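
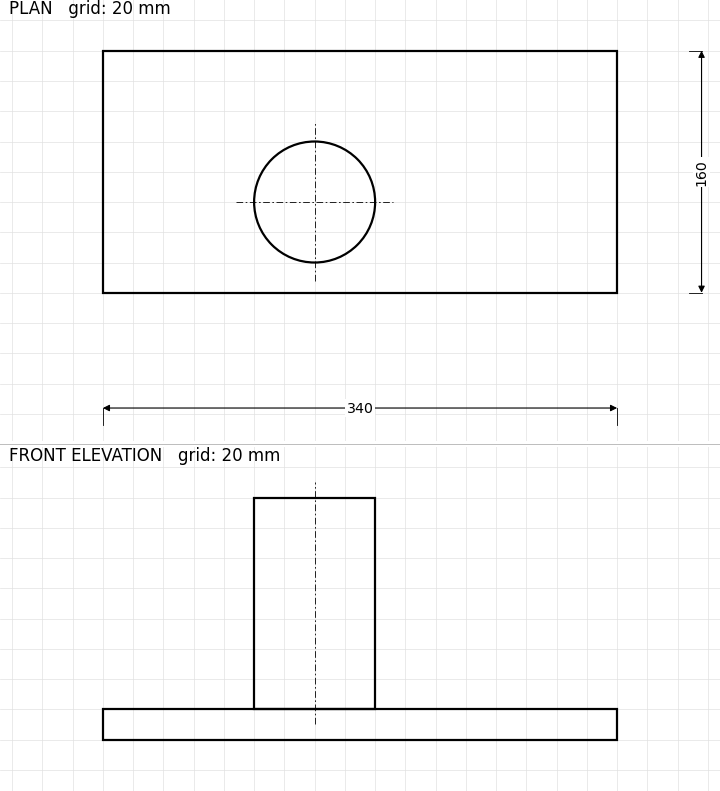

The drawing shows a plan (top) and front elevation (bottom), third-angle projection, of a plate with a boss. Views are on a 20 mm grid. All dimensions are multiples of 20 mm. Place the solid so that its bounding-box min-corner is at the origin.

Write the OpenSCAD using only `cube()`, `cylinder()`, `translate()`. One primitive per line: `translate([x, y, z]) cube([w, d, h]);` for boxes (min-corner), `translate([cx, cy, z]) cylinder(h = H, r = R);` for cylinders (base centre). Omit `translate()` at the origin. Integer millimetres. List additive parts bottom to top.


cube([340, 160, 20]);
translate([140, 60, 20]) cylinder(h = 140, r = 40);


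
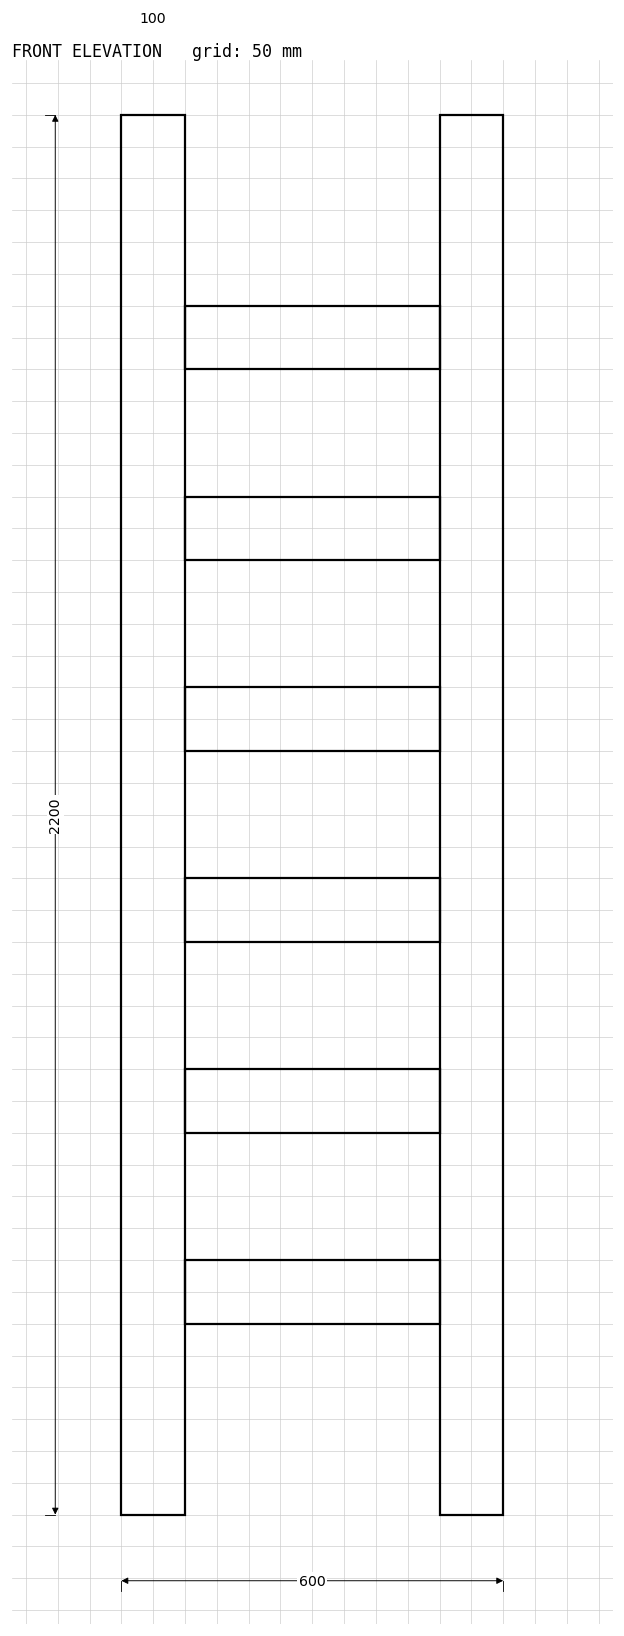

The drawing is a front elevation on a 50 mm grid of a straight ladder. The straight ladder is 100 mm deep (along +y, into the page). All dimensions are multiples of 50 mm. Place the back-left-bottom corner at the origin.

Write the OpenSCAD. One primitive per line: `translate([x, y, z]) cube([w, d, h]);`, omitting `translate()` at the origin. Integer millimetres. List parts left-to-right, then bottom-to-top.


cube([100, 100, 2200]);
translate([100, 0, 300]) cube([400, 100, 100]);
translate([100, 0, 600]) cube([400, 100, 100]);
translate([100, 0, 900]) cube([400, 100, 100]);
translate([100, 0, 1200]) cube([400, 100, 100]);
translate([100, 0, 1500]) cube([400, 100, 100]);
translate([100, 0, 1800]) cube([400, 100, 100]);
translate([500, 0, 0]) cube([100, 100, 2200]);


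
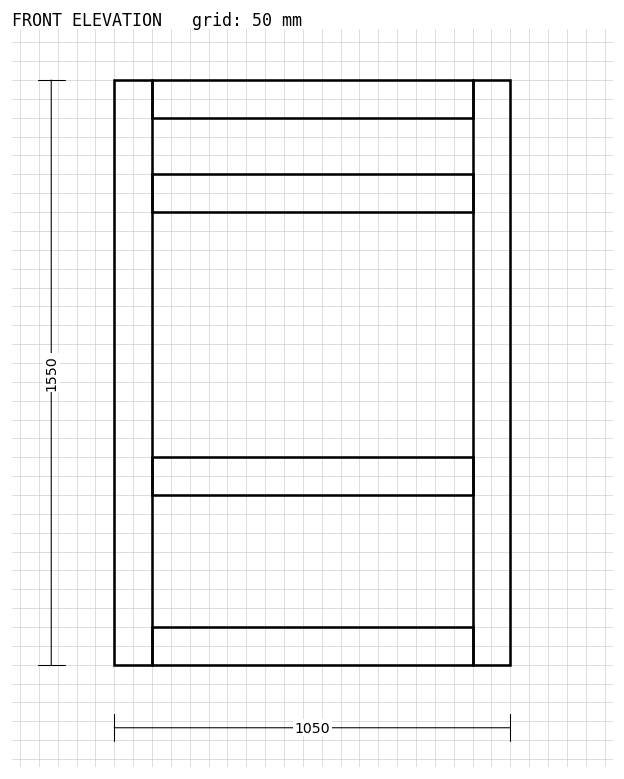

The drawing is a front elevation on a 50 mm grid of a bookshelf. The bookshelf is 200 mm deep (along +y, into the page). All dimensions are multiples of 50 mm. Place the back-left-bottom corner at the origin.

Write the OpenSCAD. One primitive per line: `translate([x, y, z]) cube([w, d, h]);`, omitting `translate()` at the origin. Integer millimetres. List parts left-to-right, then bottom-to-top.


cube([100, 200, 1550]);
translate([100, 0, 0]) cube([850, 200, 100]);
translate([100, 0, 450]) cube([850, 200, 100]);
translate([100, 0, 1200]) cube([850, 200, 100]);
translate([100, 0, 1450]) cube([850, 200, 100]);
translate([950, 0, 0]) cube([100, 200, 1550]);


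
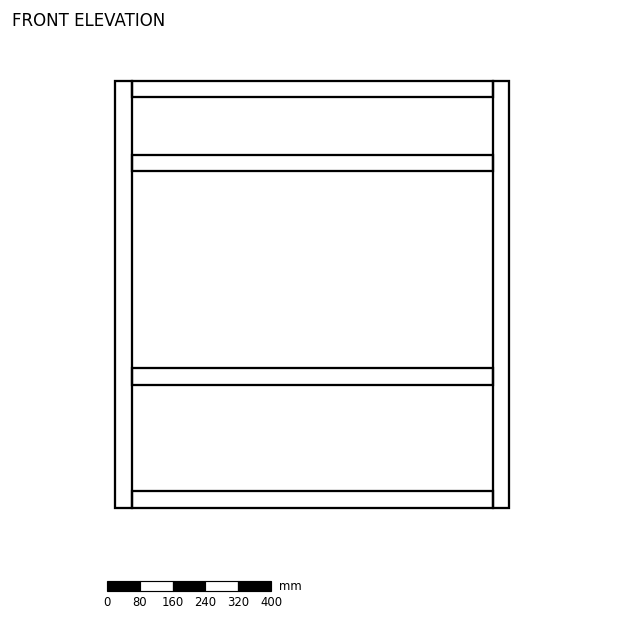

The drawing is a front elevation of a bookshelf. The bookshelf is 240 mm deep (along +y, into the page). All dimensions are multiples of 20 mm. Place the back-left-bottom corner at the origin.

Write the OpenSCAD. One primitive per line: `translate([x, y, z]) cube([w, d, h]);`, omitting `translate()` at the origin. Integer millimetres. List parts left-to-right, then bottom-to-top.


cube([40, 240, 1040]);
translate([40, 0, 0]) cube([880, 240, 40]);
translate([40, 0, 300]) cube([880, 240, 40]);
translate([40, 0, 820]) cube([880, 240, 40]);
translate([40, 0, 1000]) cube([880, 240, 40]);
translate([920, 0, 0]) cube([40, 240, 1040]);


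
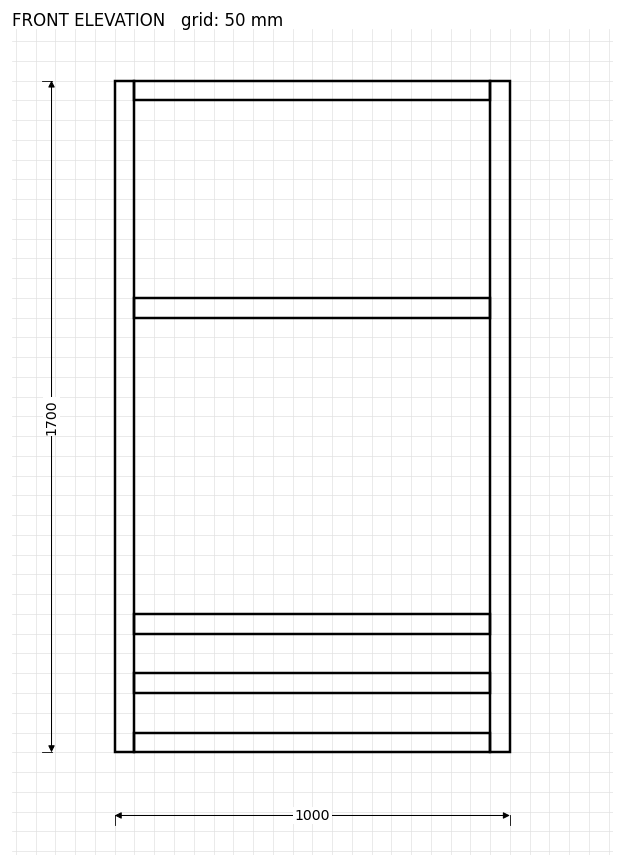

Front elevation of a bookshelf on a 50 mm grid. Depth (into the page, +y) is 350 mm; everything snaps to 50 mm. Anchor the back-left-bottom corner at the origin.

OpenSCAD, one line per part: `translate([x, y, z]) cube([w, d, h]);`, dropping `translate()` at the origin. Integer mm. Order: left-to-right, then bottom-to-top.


cube([50, 350, 1700]);
translate([50, 0, 0]) cube([900, 350, 50]);
translate([50, 0, 150]) cube([900, 350, 50]);
translate([50, 0, 300]) cube([900, 350, 50]);
translate([50, 0, 1100]) cube([900, 350, 50]);
translate([50, 0, 1650]) cube([900, 350, 50]);
translate([950, 0, 0]) cube([50, 350, 1700]);


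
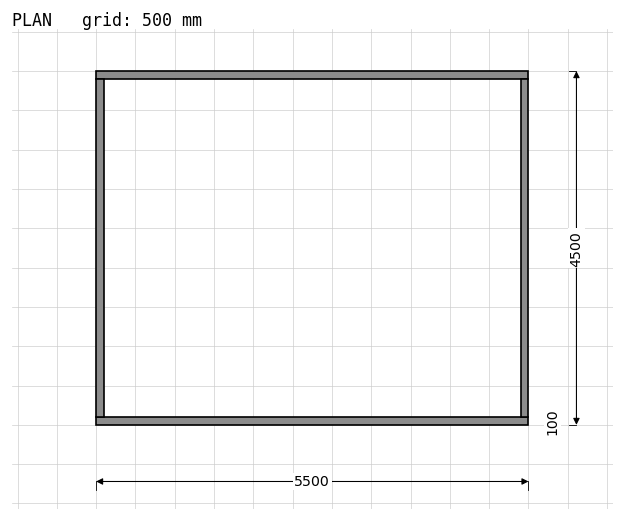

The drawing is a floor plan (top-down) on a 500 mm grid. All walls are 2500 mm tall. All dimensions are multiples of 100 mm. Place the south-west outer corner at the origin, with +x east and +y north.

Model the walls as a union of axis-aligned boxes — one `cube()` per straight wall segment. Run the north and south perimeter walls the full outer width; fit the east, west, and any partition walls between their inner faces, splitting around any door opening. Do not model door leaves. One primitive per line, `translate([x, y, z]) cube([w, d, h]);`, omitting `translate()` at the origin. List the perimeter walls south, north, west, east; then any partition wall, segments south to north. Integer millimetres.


cube([5500, 100, 2500]);
translate([0, 4400, 0]) cube([5500, 100, 2500]);
translate([0, 100, 0]) cube([100, 4300, 2500]);
translate([5400, 100, 0]) cube([100, 4300, 2500]);


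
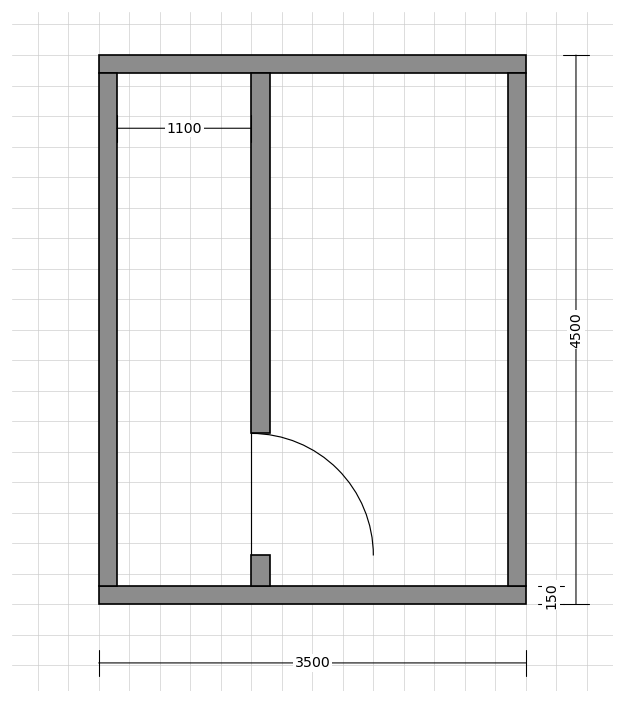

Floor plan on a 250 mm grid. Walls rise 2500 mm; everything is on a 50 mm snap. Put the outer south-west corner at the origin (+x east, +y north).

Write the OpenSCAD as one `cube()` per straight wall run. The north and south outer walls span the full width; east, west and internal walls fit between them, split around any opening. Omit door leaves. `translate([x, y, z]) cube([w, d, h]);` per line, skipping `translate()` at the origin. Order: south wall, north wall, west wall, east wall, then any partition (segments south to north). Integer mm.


cube([3500, 150, 2500]);
translate([0, 4350, 0]) cube([3500, 150, 2500]);
translate([0, 150, 0]) cube([150, 4200, 2500]);
translate([3350, 150, 0]) cube([150, 4200, 2500]);
translate([1250, 150, 0]) cube([150, 250, 2500]);
translate([1250, 1400, 0]) cube([150, 2950, 2500]);


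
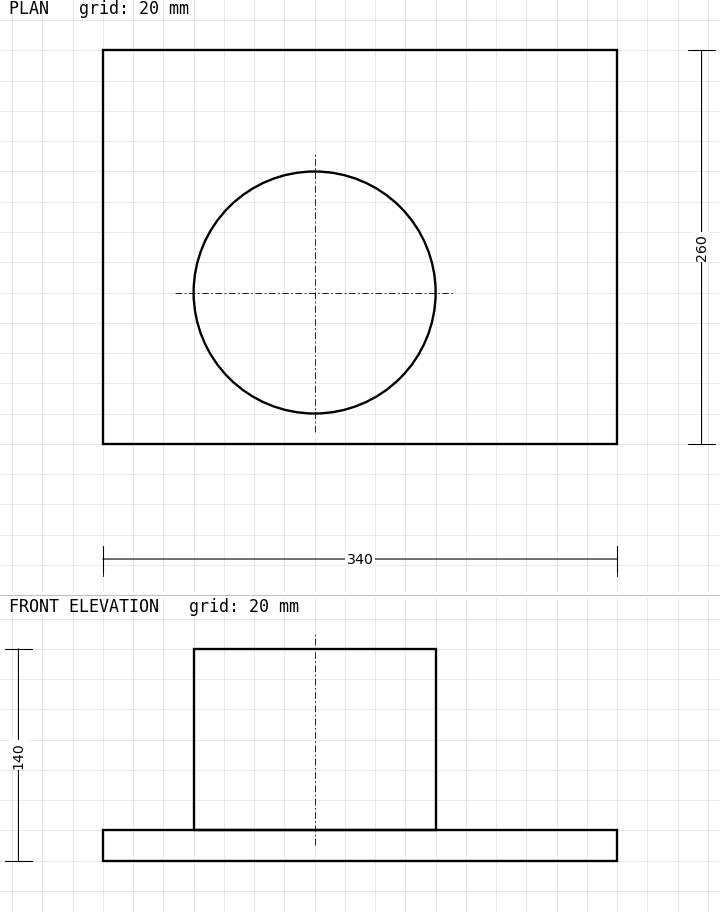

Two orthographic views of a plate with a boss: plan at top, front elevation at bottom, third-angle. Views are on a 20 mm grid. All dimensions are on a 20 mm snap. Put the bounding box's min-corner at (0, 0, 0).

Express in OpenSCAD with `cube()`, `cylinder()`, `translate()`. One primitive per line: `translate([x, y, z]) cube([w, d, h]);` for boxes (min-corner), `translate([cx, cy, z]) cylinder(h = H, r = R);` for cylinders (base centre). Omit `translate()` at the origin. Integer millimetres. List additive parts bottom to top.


cube([340, 260, 20]);
translate([140, 100, 20]) cylinder(h = 120, r = 80);


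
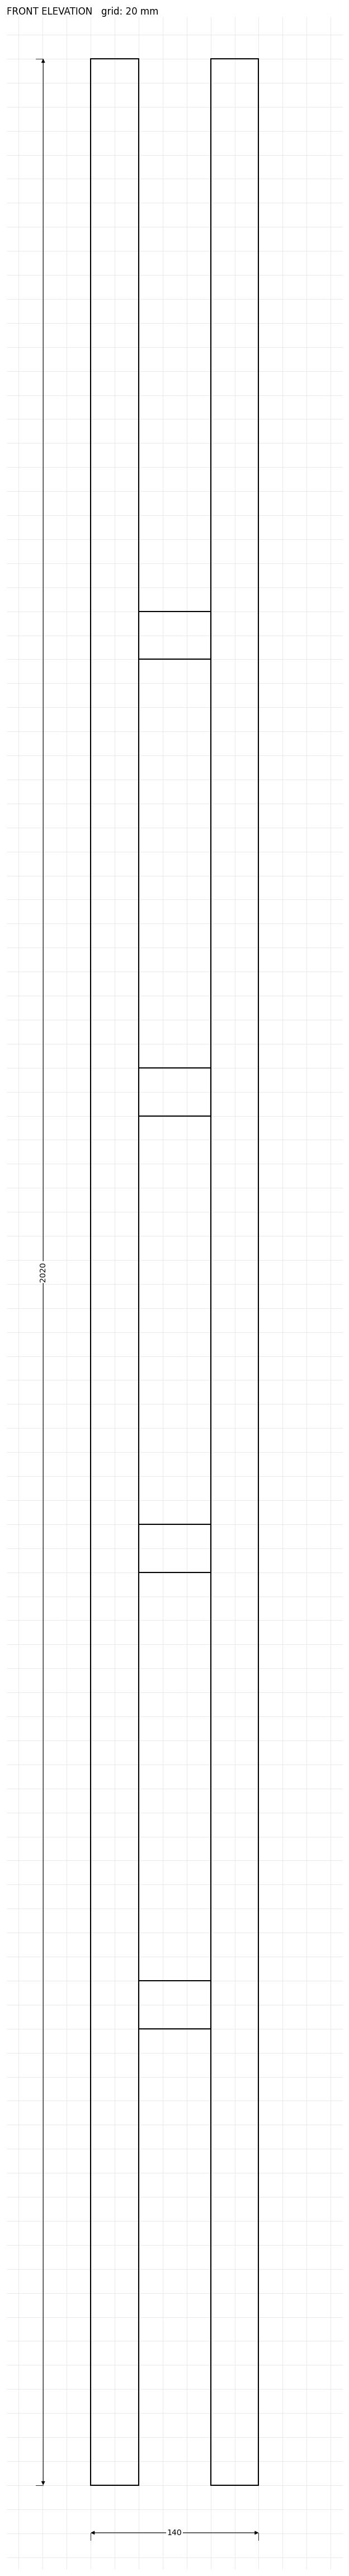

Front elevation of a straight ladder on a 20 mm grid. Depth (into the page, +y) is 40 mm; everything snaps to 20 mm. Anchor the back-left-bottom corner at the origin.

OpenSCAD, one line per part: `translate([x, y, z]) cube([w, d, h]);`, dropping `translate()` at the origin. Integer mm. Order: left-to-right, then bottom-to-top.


cube([40, 40, 2020]);
translate([40, 0, 380]) cube([60, 40, 40]);
translate([40, 0, 760]) cube([60, 40, 40]);
translate([40, 0, 1140]) cube([60, 40, 40]);
translate([40, 0, 1520]) cube([60, 40, 40]);
translate([100, 0, 0]) cube([40, 40, 2020]);


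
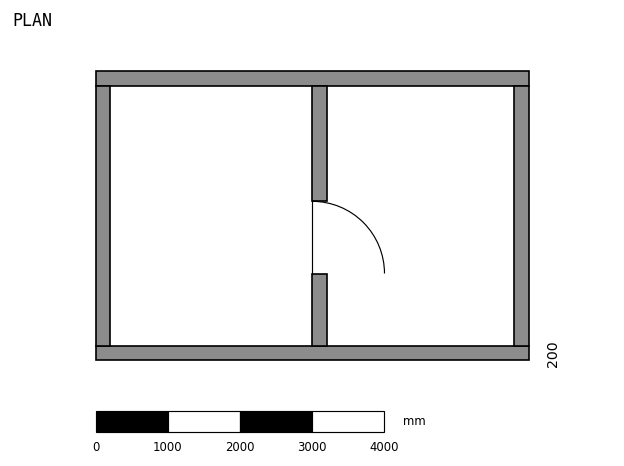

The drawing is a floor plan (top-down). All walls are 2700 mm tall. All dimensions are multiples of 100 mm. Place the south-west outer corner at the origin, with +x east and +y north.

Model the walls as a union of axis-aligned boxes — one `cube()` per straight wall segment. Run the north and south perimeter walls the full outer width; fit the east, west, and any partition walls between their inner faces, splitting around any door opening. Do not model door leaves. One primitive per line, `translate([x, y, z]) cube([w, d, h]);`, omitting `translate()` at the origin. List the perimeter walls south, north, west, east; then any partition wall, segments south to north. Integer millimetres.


cube([6000, 200, 2700]);
translate([0, 3800, 0]) cube([6000, 200, 2700]);
translate([0, 200, 0]) cube([200, 3600, 2700]);
translate([5800, 200, 0]) cube([200, 3600, 2700]);
translate([3000, 200, 0]) cube([200, 1000, 2700]);
translate([3000, 2200, 0]) cube([200, 1600, 2700]);


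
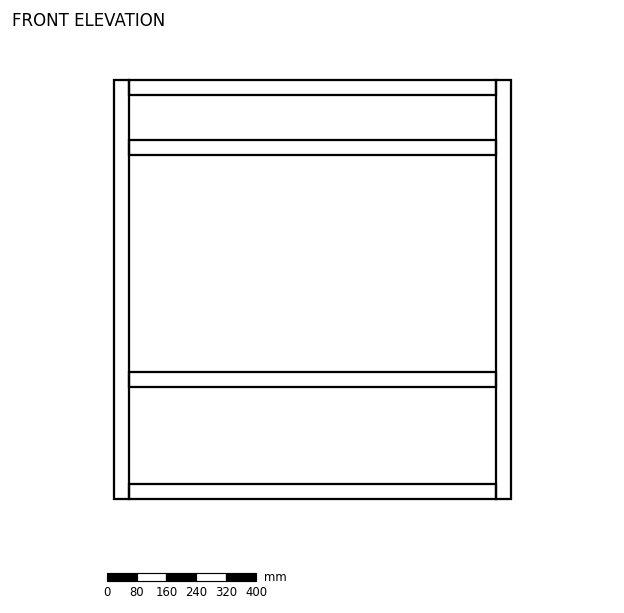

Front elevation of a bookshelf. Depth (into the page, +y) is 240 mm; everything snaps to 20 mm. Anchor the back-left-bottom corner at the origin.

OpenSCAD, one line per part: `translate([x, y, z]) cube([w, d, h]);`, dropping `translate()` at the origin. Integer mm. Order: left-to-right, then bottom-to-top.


cube([40, 240, 1120]);
translate([40, 0, 0]) cube([980, 240, 40]);
translate([40, 0, 300]) cube([980, 240, 40]);
translate([40, 0, 920]) cube([980, 240, 40]);
translate([40, 0, 1080]) cube([980, 240, 40]);
translate([1020, 0, 0]) cube([40, 240, 1120]);


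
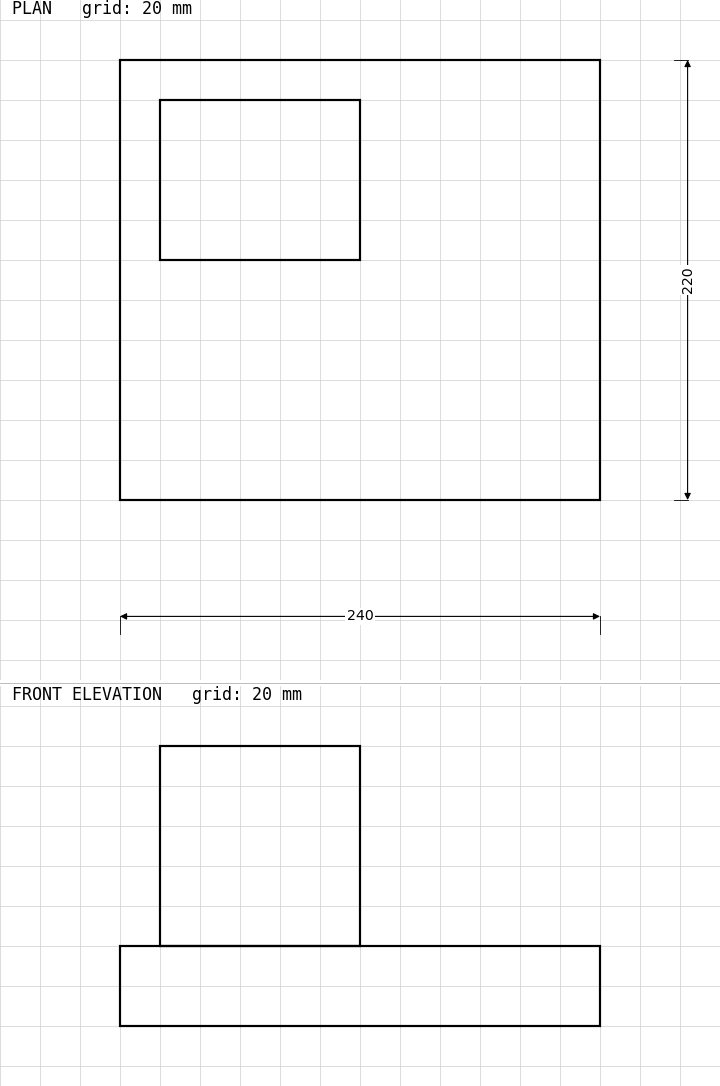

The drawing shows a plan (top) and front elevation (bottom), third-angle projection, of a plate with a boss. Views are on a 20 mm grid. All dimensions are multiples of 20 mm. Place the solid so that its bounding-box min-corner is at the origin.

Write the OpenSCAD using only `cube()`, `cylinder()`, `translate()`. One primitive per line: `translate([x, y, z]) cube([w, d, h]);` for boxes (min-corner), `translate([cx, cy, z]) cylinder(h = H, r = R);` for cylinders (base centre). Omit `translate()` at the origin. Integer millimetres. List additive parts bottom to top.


cube([240, 220, 40]);
translate([20, 120, 40]) cube([100, 80, 100]);


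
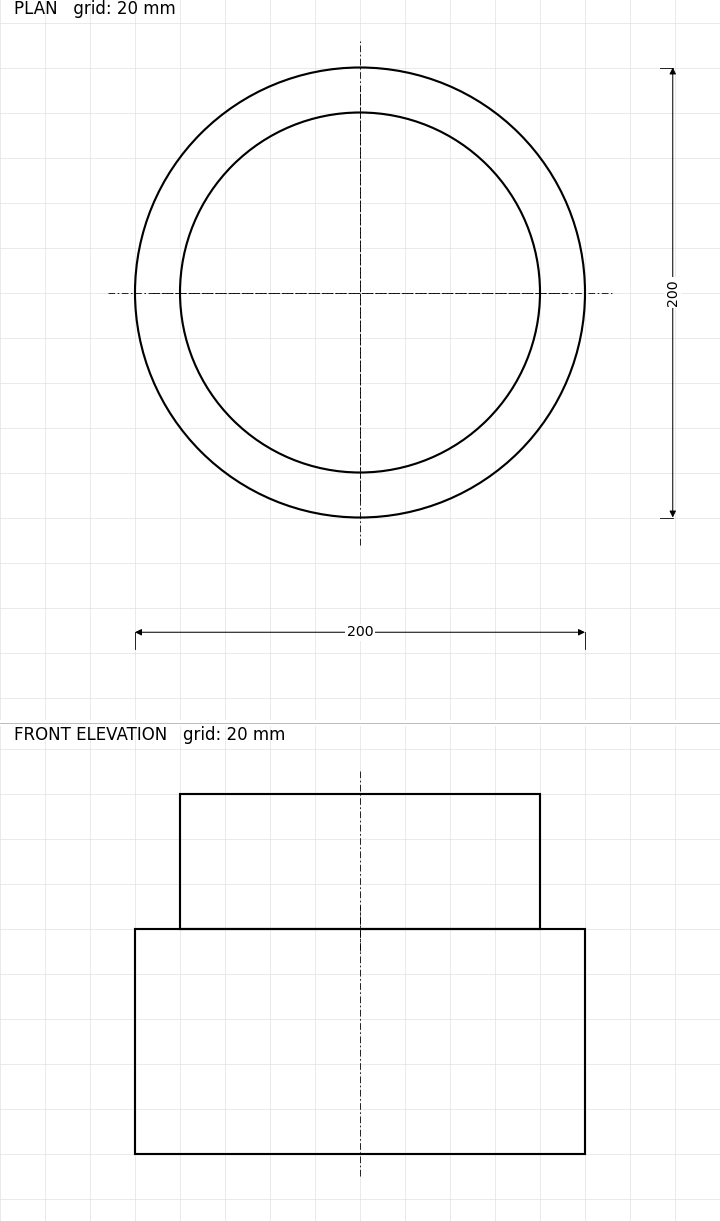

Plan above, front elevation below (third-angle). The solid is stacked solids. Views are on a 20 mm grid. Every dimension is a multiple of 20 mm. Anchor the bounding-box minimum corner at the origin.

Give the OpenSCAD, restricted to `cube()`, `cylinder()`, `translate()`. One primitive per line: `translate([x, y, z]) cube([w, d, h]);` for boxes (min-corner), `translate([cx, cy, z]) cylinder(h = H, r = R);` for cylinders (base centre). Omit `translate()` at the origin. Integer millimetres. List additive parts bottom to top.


translate([100, 100, 0]) cylinder(h = 100, r = 100);
translate([100, 100, 100]) cylinder(h = 60, r = 80);


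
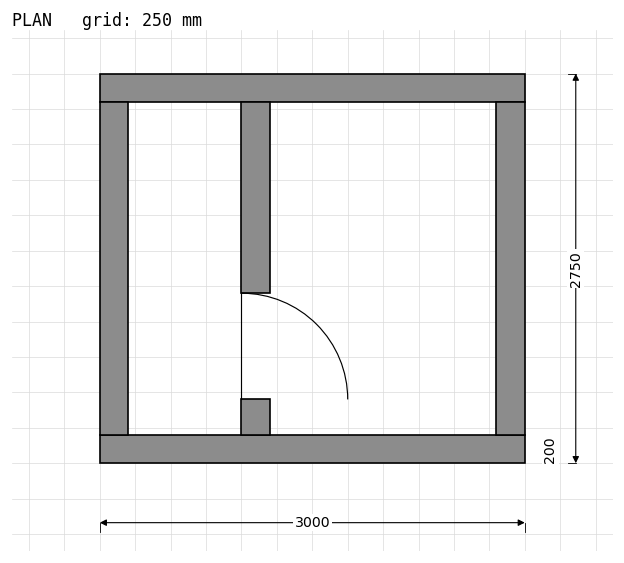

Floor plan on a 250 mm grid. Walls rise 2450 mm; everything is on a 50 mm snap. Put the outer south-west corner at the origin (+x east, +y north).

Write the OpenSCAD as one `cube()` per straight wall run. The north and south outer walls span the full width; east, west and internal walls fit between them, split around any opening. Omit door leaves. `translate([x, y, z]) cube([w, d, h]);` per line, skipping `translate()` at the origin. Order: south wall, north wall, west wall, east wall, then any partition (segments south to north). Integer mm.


cube([3000, 200, 2450]);
translate([0, 2550, 0]) cube([3000, 200, 2450]);
translate([0, 200, 0]) cube([200, 2350, 2450]);
translate([2800, 200, 0]) cube([200, 2350, 2450]);
translate([1000, 200, 0]) cube([200, 250, 2450]);
translate([1000, 1200, 0]) cube([200, 1350, 2450]);


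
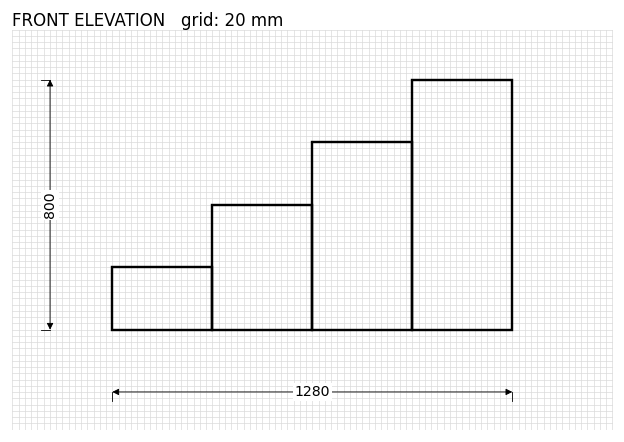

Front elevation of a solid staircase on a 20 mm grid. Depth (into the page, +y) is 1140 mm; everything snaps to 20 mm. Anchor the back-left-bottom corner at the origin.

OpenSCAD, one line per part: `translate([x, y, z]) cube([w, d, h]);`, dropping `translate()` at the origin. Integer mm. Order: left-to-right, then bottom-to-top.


cube([320, 1140, 200]);
translate([320, 0, 0]) cube([320, 1140, 400]);
translate([640, 0, 0]) cube([320, 1140, 600]);
translate([960, 0, 0]) cube([320, 1140, 800]);


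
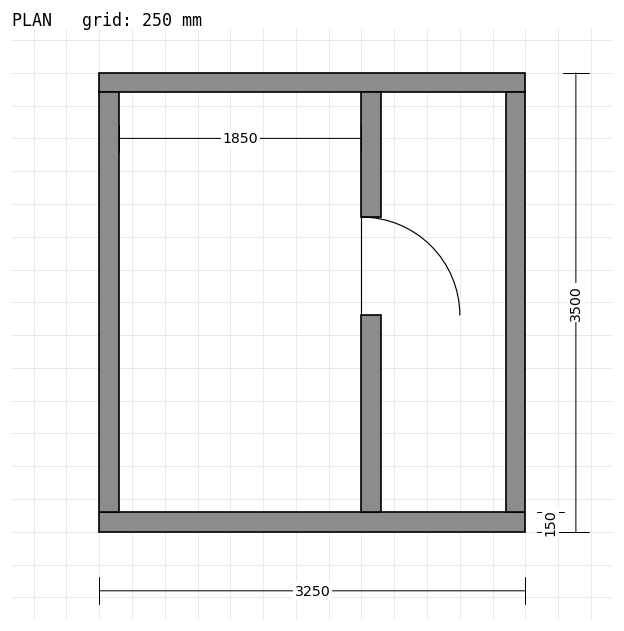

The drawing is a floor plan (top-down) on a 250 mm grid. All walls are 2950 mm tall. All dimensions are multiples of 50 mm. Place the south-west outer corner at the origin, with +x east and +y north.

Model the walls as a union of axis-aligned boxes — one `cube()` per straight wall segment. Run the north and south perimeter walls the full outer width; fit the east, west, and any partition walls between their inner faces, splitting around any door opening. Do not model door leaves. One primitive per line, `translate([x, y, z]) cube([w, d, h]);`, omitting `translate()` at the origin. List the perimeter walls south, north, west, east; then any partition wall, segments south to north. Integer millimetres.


cube([3250, 150, 2950]);
translate([0, 3350, 0]) cube([3250, 150, 2950]);
translate([0, 150, 0]) cube([150, 3200, 2950]);
translate([3100, 150, 0]) cube([150, 3200, 2950]);
translate([2000, 150, 0]) cube([150, 1500, 2950]);
translate([2000, 2400, 0]) cube([150, 950, 2950]);


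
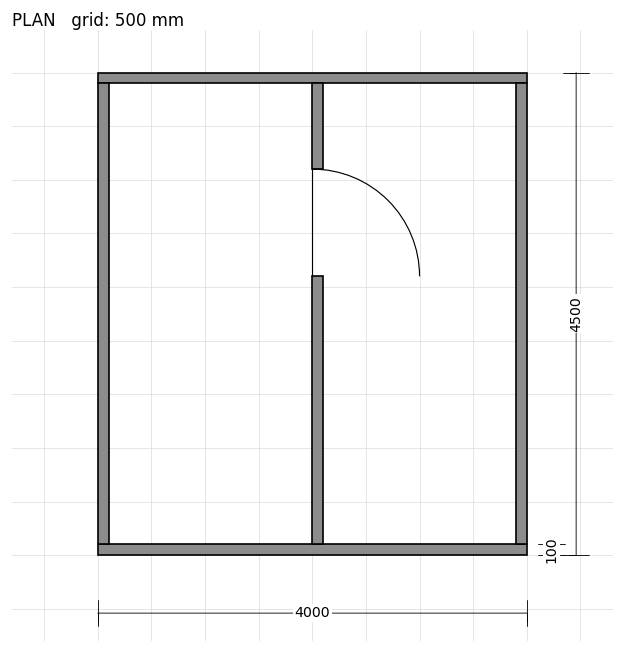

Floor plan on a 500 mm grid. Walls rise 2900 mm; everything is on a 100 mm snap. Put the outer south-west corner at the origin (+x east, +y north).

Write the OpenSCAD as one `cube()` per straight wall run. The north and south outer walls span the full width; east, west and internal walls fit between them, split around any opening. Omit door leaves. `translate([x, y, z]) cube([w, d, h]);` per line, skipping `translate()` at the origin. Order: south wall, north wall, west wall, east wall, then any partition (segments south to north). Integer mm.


cube([4000, 100, 2900]);
translate([0, 4400, 0]) cube([4000, 100, 2900]);
translate([0, 100, 0]) cube([100, 4300, 2900]);
translate([3900, 100, 0]) cube([100, 4300, 2900]);
translate([2000, 100, 0]) cube([100, 2500, 2900]);
translate([2000, 3600, 0]) cube([100, 800, 2900]);


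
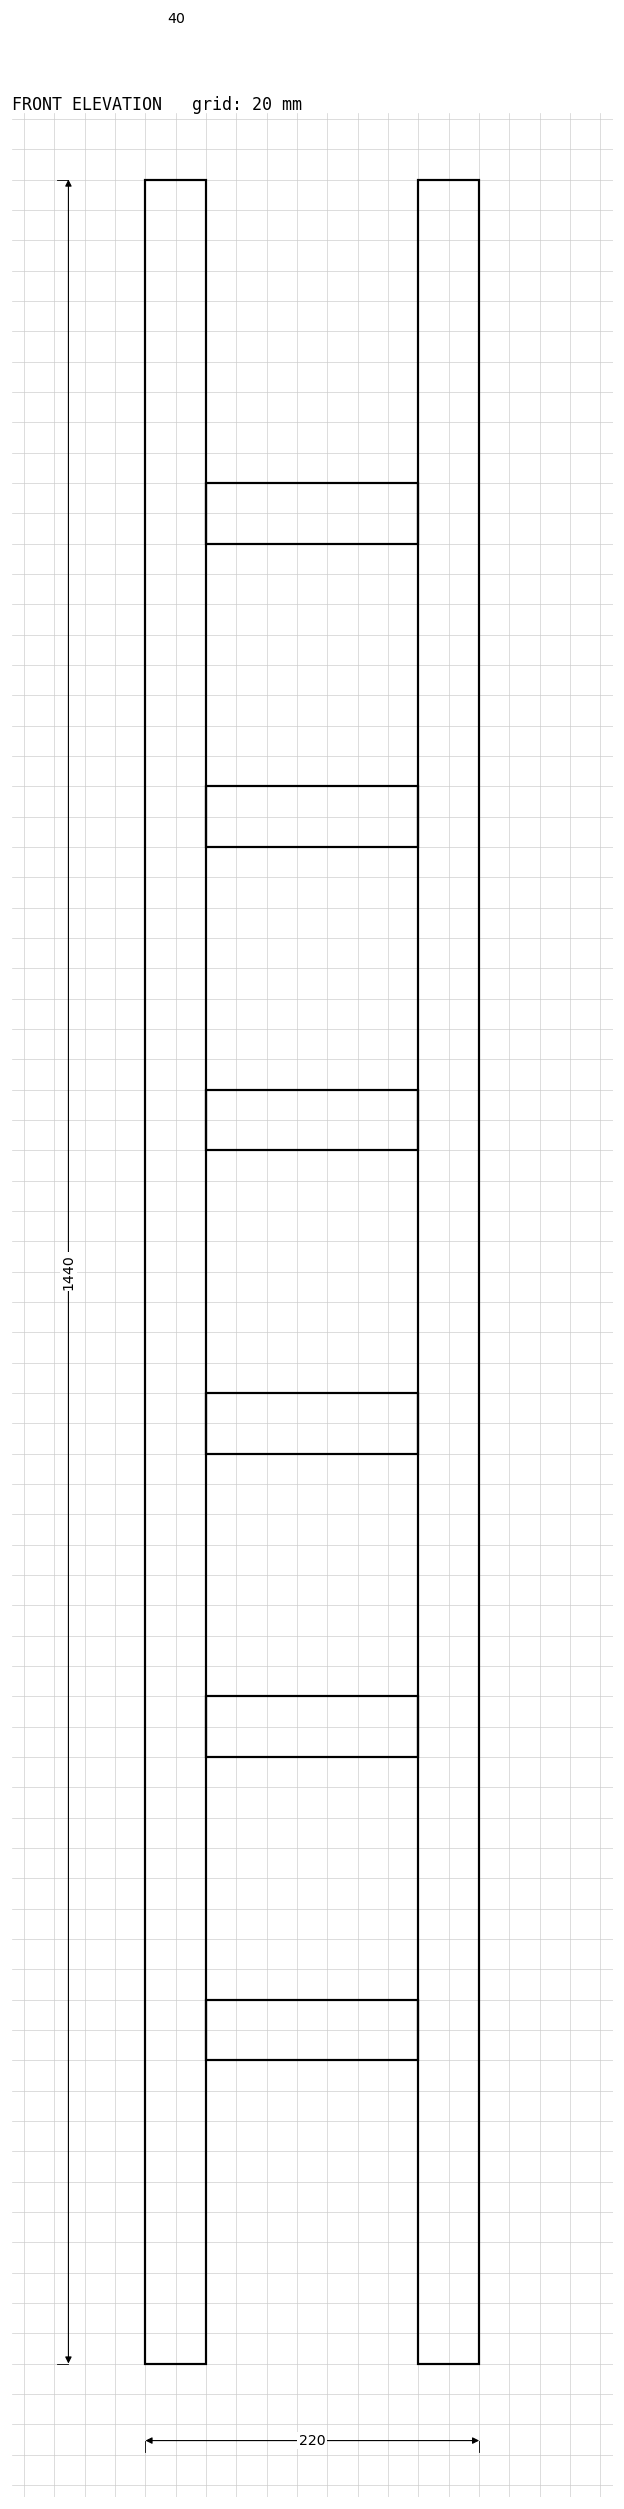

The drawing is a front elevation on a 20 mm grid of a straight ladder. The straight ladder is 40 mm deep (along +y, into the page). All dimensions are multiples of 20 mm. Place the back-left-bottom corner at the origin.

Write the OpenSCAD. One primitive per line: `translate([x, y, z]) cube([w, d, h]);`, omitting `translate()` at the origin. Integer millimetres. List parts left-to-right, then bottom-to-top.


cube([40, 40, 1440]);
translate([40, 0, 200]) cube([140, 40, 40]);
translate([40, 0, 400]) cube([140, 40, 40]);
translate([40, 0, 600]) cube([140, 40, 40]);
translate([40, 0, 800]) cube([140, 40, 40]);
translate([40, 0, 1000]) cube([140, 40, 40]);
translate([40, 0, 1200]) cube([140, 40, 40]);
translate([180, 0, 0]) cube([40, 40, 1440]);


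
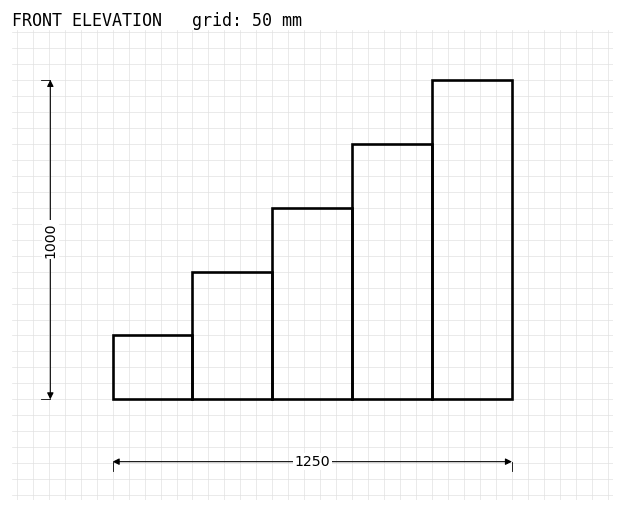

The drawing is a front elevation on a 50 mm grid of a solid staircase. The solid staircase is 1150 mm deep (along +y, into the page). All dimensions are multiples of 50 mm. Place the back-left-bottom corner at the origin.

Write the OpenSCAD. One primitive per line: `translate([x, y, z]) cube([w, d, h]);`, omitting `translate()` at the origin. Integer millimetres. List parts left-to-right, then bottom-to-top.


cube([250, 1150, 200]);
translate([250, 0, 0]) cube([250, 1150, 400]);
translate([500, 0, 0]) cube([250, 1150, 600]);
translate([750, 0, 0]) cube([250, 1150, 800]);
translate([1000, 0, 0]) cube([250, 1150, 1000]);


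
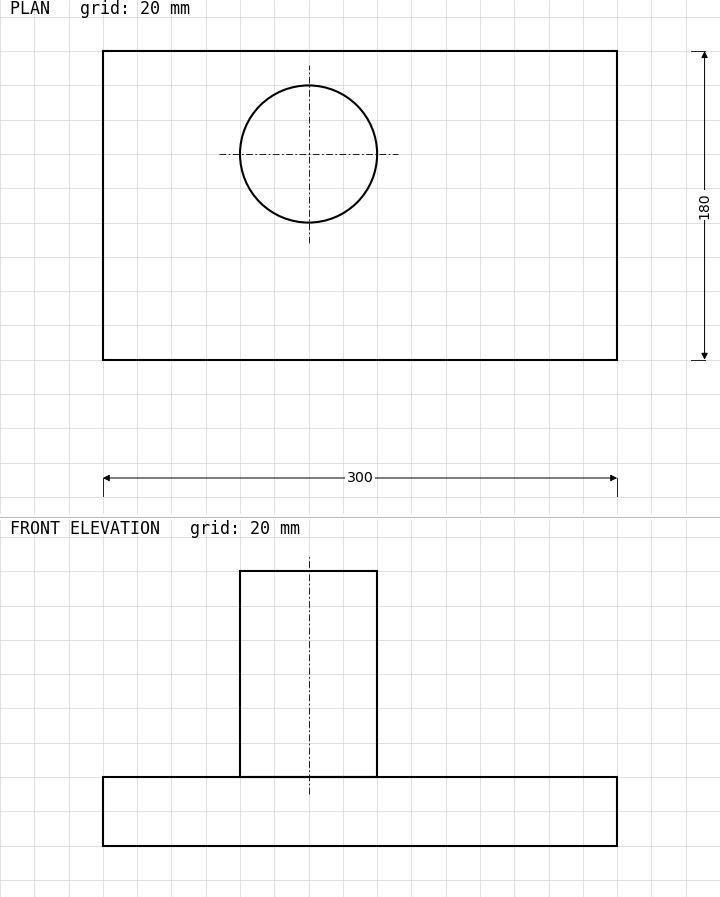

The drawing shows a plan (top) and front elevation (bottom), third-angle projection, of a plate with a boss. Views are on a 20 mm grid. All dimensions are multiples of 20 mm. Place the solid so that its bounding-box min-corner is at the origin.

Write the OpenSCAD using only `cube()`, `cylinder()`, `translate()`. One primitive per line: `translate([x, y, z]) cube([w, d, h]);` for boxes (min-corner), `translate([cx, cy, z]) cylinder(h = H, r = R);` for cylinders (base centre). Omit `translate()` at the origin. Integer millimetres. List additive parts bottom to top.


cube([300, 180, 40]);
translate([120, 120, 40]) cylinder(h = 120, r = 40);


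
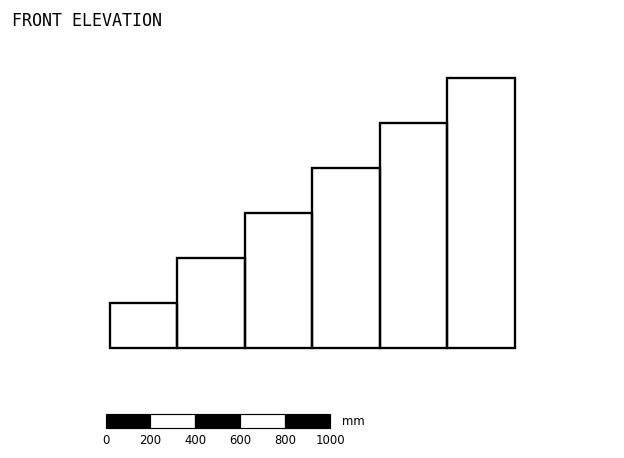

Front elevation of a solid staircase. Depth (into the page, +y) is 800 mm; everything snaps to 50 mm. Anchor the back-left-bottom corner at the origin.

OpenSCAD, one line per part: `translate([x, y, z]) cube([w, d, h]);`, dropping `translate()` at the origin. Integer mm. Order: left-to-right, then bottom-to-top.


cube([300, 800, 200]);
translate([300, 0, 0]) cube([300, 800, 400]);
translate([600, 0, 0]) cube([300, 800, 600]);
translate([900, 0, 0]) cube([300, 800, 800]);
translate([1200, 0, 0]) cube([300, 800, 1000]);
translate([1500, 0, 0]) cube([300, 800, 1200]);


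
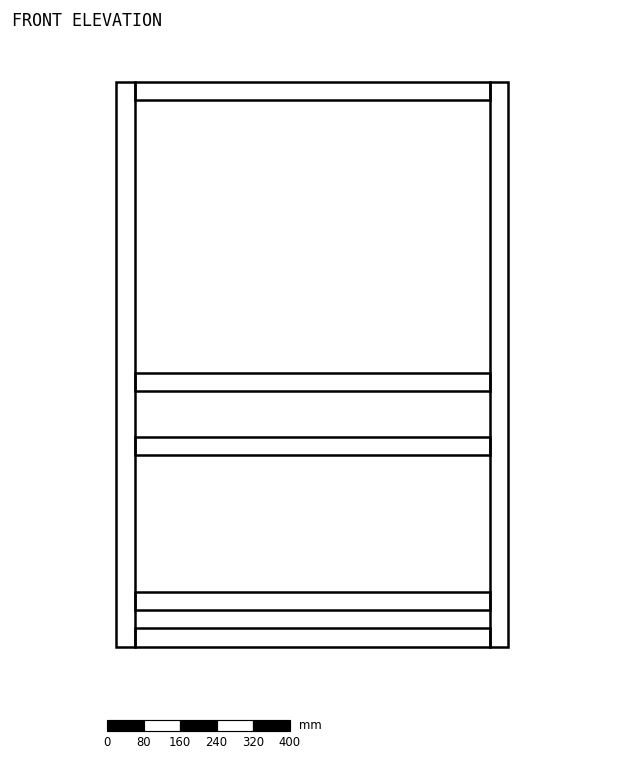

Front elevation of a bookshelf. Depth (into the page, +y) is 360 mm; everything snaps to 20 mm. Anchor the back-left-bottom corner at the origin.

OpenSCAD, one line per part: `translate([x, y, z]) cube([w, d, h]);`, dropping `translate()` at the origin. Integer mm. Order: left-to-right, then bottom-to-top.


cube([40, 360, 1240]);
translate([40, 0, 0]) cube([780, 360, 40]);
translate([40, 0, 80]) cube([780, 360, 40]);
translate([40, 0, 420]) cube([780, 360, 40]);
translate([40, 0, 560]) cube([780, 360, 40]);
translate([40, 0, 1200]) cube([780, 360, 40]);
translate([820, 0, 0]) cube([40, 360, 1240]);


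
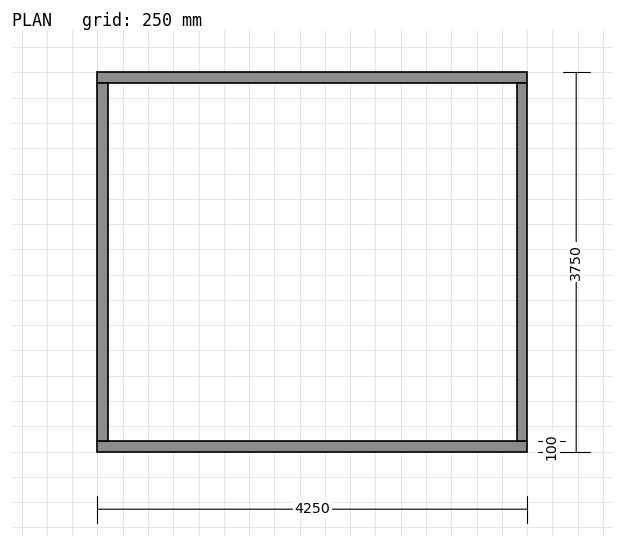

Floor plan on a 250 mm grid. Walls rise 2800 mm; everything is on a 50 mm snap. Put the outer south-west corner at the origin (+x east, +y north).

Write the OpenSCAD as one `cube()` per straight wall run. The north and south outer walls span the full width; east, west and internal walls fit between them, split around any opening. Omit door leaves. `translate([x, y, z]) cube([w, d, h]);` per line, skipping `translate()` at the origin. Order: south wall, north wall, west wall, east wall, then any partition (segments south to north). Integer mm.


cube([4250, 100, 2800]);
translate([0, 3650, 0]) cube([4250, 100, 2800]);
translate([0, 100, 0]) cube([100, 3550, 2800]);
translate([4150, 100, 0]) cube([100, 3550, 2800]);


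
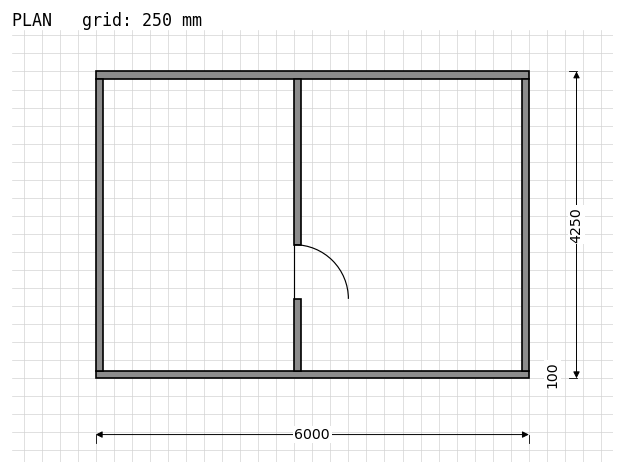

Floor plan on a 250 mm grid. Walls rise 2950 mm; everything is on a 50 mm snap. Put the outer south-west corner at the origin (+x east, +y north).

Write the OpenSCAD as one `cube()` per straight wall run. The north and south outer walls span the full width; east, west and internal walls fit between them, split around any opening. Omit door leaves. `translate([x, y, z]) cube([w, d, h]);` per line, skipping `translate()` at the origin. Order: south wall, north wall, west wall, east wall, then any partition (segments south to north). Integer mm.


cube([6000, 100, 2950]);
translate([0, 4150, 0]) cube([6000, 100, 2950]);
translate([0, 100, 0]) cube([100, 4050, 2950]);
translate([5900, 100, 0]) cube([100, 4050, 2950]);
translate([2750, 100, 0]) cube([100, 1000, 2950]);
translate([2750, 1850, 0]) cube([100, 2300, 2950]);


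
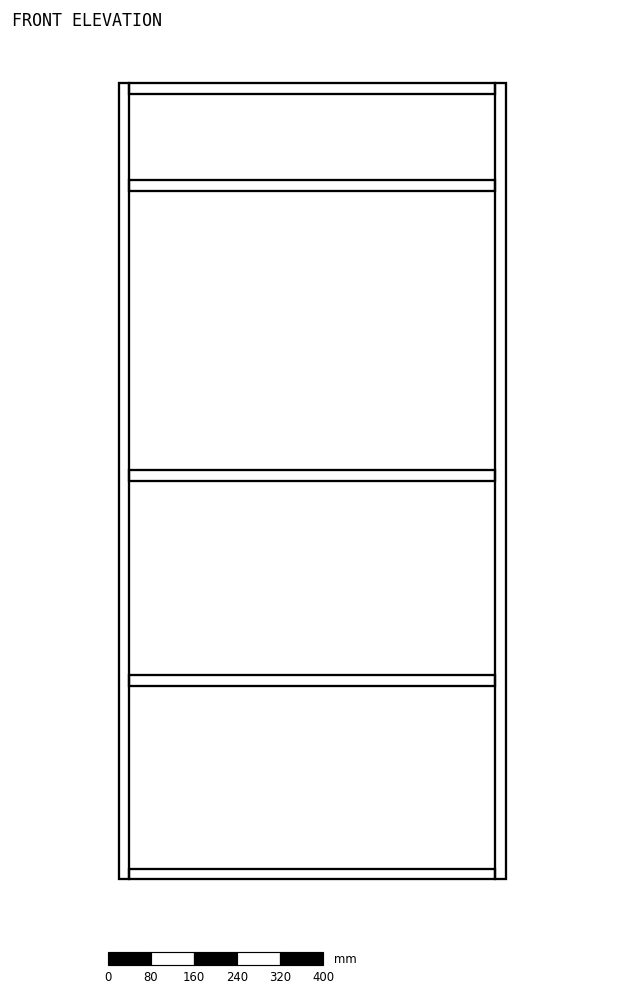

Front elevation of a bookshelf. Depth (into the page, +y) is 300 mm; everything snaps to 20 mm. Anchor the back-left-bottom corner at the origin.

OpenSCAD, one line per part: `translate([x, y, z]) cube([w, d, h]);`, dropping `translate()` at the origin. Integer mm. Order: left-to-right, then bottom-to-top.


cube([20, 300, 1480]);
translate([20, 0, 0]) cube([680, 300, 20]);
translate([20, 0, 360]) cube([680, 300, 20]);
translate([20, 0, 740]) cube([680, 300, 20]);
translate([20, 0, 1280]) cube([680, 300, 20]);
translate([20, 0, 1460]) cube([680, 300, 20]);
translate([700, 0, 0]) cube([20, 300, 1480]);


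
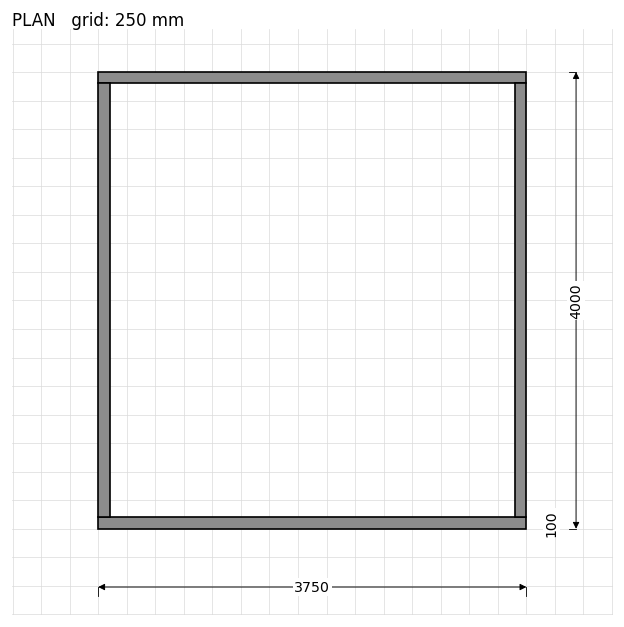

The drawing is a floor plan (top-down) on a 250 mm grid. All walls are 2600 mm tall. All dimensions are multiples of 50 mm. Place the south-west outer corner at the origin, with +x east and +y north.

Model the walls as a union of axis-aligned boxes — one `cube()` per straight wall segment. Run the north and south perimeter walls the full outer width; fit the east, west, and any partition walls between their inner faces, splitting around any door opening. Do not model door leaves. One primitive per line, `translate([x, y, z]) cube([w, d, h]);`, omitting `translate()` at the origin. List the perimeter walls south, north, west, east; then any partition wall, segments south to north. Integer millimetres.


cube([3750, 100, 2600]);
translate([0, 3900, 0]) cube([3750, 100, 2600]);
translate([0, 100, 0]) cube([100, 3800, 2600]);
translate([3650, 100, 0]) cube([100, 3800, 2600]);


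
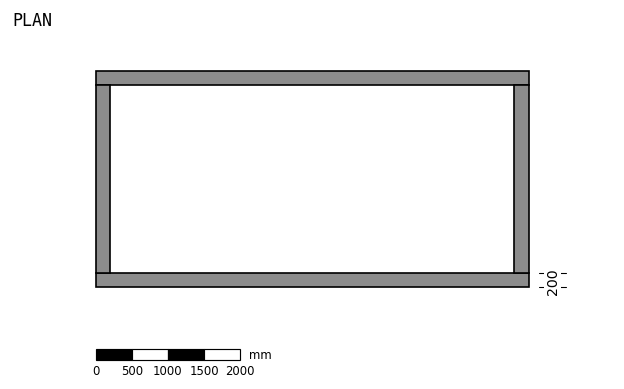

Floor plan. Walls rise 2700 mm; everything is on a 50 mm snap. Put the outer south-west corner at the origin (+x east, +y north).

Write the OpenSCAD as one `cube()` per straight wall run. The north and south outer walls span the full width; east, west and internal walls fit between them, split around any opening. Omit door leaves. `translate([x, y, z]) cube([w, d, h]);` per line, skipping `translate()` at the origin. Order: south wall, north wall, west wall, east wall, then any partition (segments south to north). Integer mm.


cube([6000, 200, 2700]);
translate([0, 2800, 0]) cube([6000, 200, 2700]);
translate([0, 200, 0]) cube([200, 2600, 2700]);
translate([5800, 200, 0]) cube([200, 2600, 2700]);


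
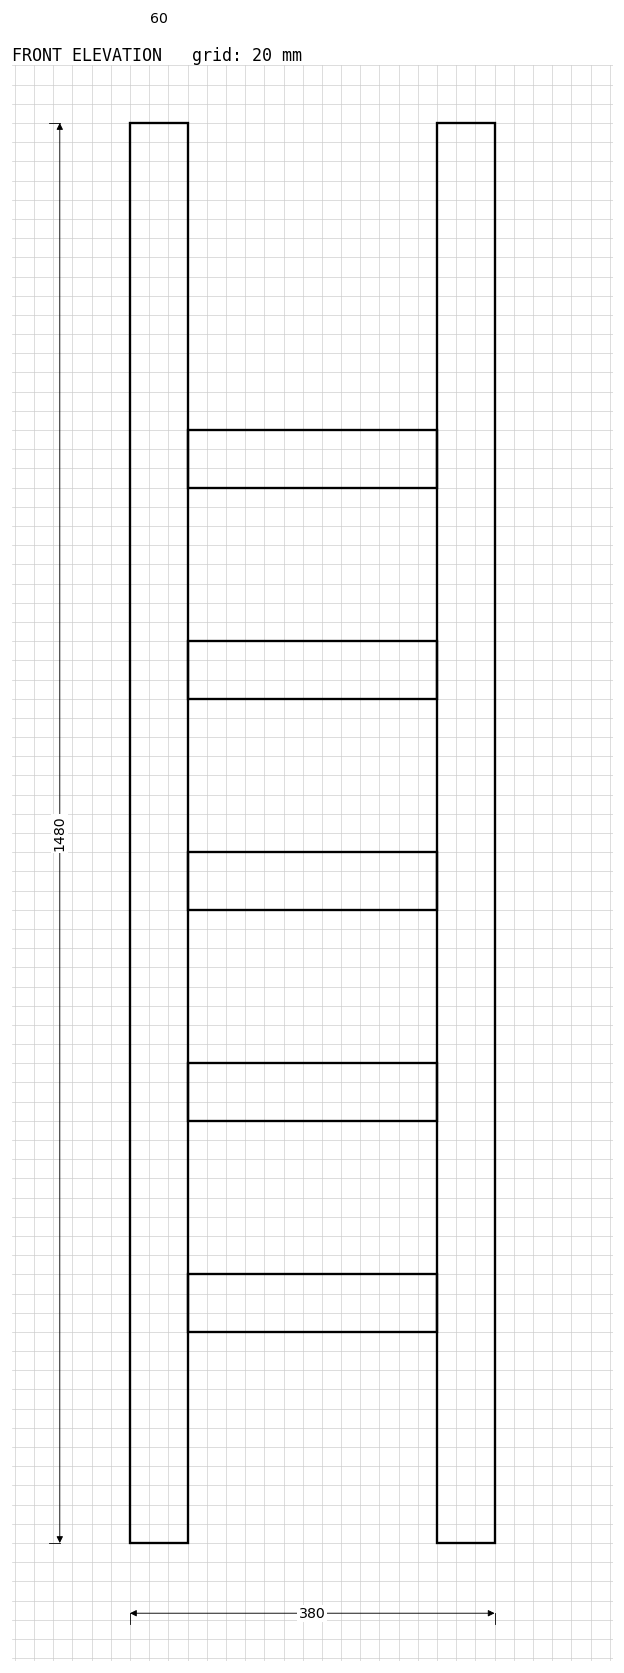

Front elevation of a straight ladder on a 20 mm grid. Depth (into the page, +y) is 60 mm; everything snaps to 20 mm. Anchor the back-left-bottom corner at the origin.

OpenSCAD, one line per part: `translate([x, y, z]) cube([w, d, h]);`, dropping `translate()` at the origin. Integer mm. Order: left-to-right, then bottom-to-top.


cube([60, 60, 1480]);
translate([60, 0, 220]) cube([260, 60, 60]);
translate([60, 0, 440]) cube([260, 60, 60]);
translate([60, 0, 660]) cube([260, 60, 60]);
translate([60, 0, 880]) cube([260, 60, 60]);
translate([60, 0, 1100]) cube([260, 60, 60]);
translate([320, 0, 0]) cube([60, 60, 1480]);


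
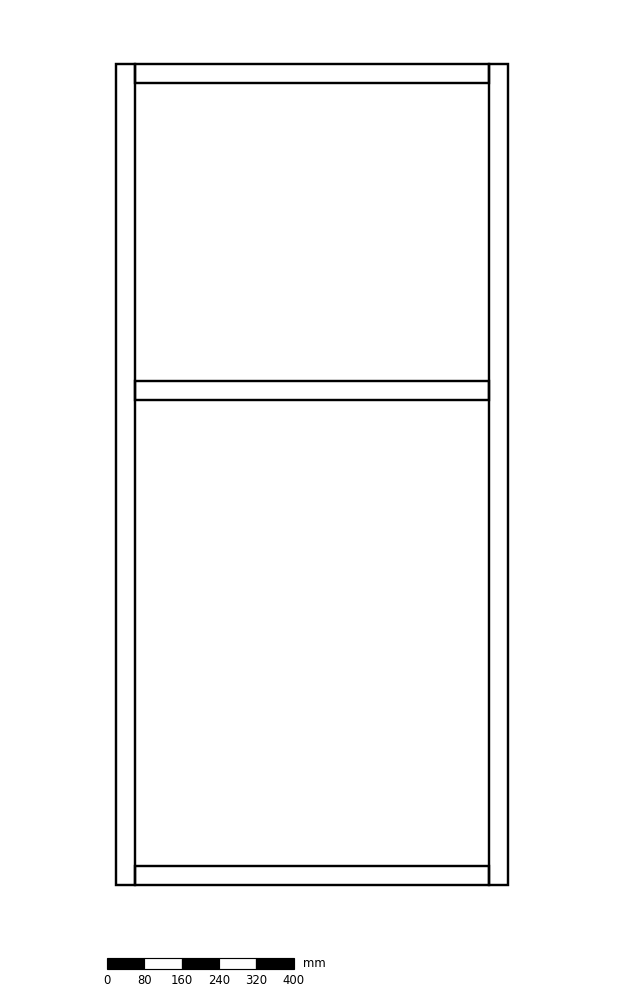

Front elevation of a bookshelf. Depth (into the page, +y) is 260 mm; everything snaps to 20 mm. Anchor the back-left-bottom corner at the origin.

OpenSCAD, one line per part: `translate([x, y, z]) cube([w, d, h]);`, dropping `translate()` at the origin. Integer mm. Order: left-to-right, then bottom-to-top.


cube([40, 260, 1760]);
translate([40, 0, 0]) cube([760, 260, 40]);
translate([40, 0, 1040]) cube([760, 260, 40]);
translate([40, 0, 1720]) cube([760, 260, 40]);
translate([800, 0, 0]) cube([40, 260, 1760]);


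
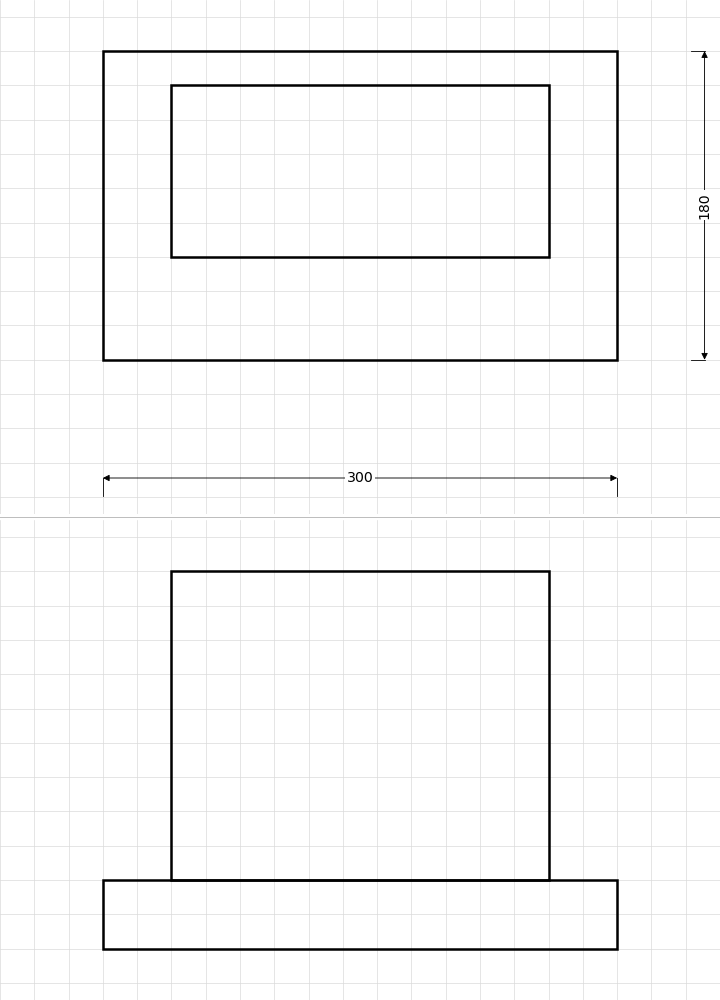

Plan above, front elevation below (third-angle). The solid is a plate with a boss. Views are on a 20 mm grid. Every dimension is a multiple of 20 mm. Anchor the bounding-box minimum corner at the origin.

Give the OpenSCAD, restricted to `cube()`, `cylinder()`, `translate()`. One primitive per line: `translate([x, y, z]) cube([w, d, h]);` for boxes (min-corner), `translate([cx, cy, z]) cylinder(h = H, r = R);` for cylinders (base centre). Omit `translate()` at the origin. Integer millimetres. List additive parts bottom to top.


cube([300, 180, 40]);
translate([40, 60, 40]) cube([220, 100, 180]);


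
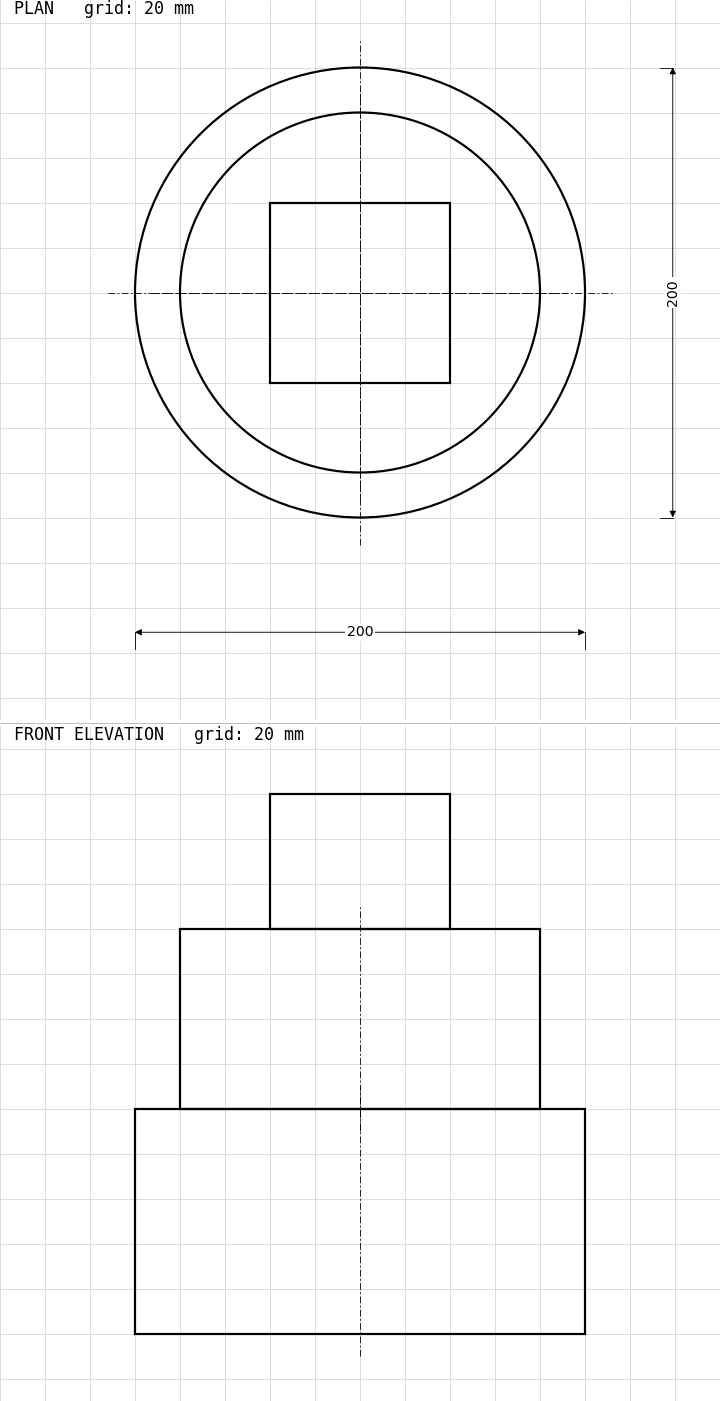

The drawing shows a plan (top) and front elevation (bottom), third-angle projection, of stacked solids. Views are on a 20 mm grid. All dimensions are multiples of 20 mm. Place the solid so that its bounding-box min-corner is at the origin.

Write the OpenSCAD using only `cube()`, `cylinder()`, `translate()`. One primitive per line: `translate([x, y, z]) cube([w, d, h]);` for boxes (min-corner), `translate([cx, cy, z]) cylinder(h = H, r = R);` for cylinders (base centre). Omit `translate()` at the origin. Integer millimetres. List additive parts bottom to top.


translate([100, 100, 0]) cylinder(h = 100, r = 100);
translate([100, 100, 100]) cylinder(h = 80, r = 80);
translate([60, 60, 180]) cube([80, 80, 60]);


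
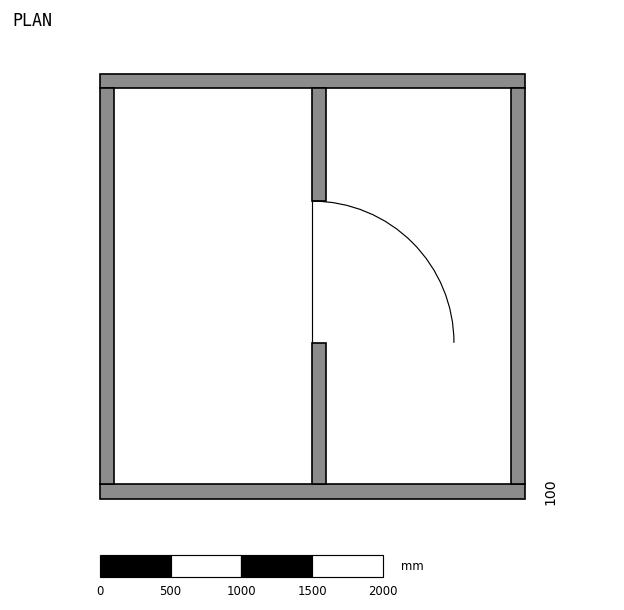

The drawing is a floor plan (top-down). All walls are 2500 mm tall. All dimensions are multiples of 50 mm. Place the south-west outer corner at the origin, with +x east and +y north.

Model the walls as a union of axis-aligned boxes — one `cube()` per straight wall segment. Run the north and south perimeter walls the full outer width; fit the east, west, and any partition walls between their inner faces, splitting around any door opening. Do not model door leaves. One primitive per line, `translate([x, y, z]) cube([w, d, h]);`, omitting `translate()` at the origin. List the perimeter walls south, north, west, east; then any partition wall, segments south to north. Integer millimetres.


cube([3000, 100, 2500]);
translate([0, 2900, 0]) cube([3000, 100, 2500]);
translate([0, 100, 0]) cube([100, 2800, 2500]);
translate([2900, 100, 0]) cube([100, 2800, 2500]);
translate([1500, 100, 0]) cube([100, 1000, 2500]);
translate([1500, 2100, 0]) cube([100, 800, 2500]);


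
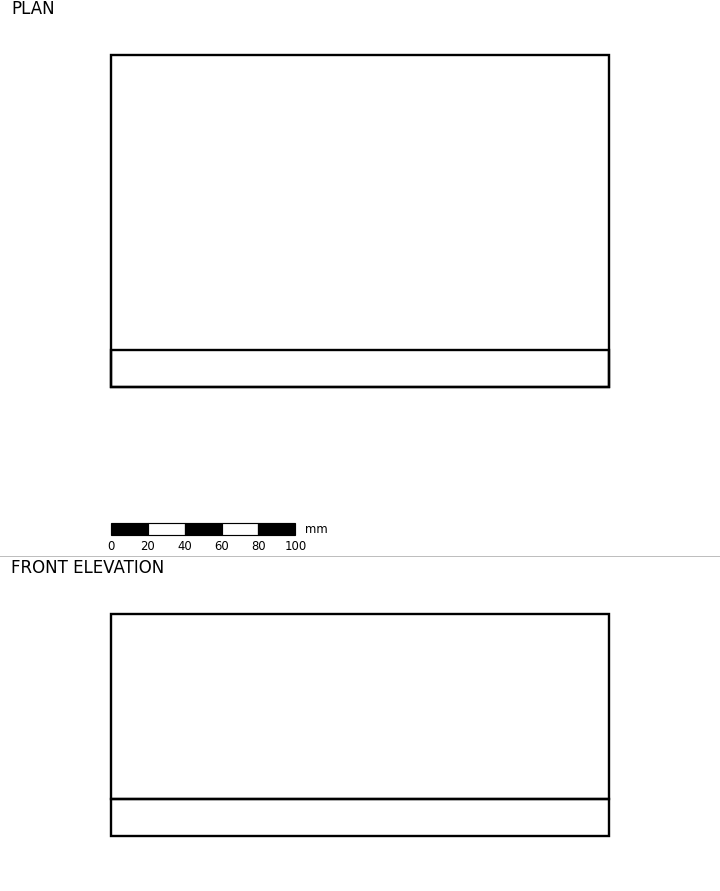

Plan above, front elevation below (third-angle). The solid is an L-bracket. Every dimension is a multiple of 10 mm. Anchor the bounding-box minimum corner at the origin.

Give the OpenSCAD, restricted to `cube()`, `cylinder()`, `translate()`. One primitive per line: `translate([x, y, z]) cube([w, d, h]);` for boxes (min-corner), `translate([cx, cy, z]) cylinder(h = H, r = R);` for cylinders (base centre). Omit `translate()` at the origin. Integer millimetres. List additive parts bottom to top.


cube([270, 180, 20]);
translate([0, 0, 20]) cube([270, 20, 100]);


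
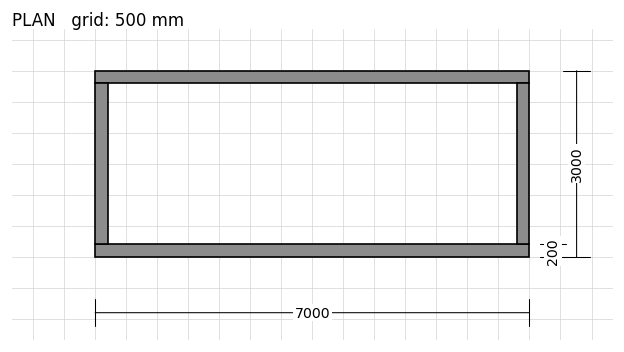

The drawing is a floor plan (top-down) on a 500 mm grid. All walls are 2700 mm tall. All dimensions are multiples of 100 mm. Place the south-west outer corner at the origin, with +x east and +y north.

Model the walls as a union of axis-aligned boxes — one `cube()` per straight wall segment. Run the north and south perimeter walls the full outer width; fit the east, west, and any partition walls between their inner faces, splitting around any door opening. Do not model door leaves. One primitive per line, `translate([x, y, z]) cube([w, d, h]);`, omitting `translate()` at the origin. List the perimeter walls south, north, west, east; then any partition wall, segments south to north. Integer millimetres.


cube([7000, 200, 2700]);
translate([0, 2800, 0]) cube([7000, 200, 2700]);
translate([0, 200, 0]) cube([200, 2600, 2700]);
translate([6800, 200, 0]) cube([200, 2600, 2700]);


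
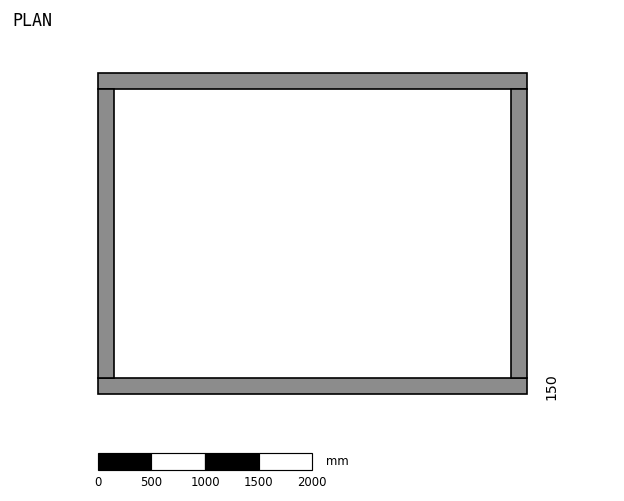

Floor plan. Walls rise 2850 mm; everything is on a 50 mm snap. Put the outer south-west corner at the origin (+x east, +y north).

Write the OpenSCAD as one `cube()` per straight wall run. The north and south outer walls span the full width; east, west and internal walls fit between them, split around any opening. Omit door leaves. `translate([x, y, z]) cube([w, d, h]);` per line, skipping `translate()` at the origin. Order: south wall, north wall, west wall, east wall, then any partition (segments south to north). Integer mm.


cube([4000, 150, 2850]);
translate([0, 2850, 0]) cube([4000, 150, 2850]);
translate([0, 150, 0]) cube([150, 2700, 2850]);
translate([3850, 150, 0]) cube([150, 2700, 2850]);


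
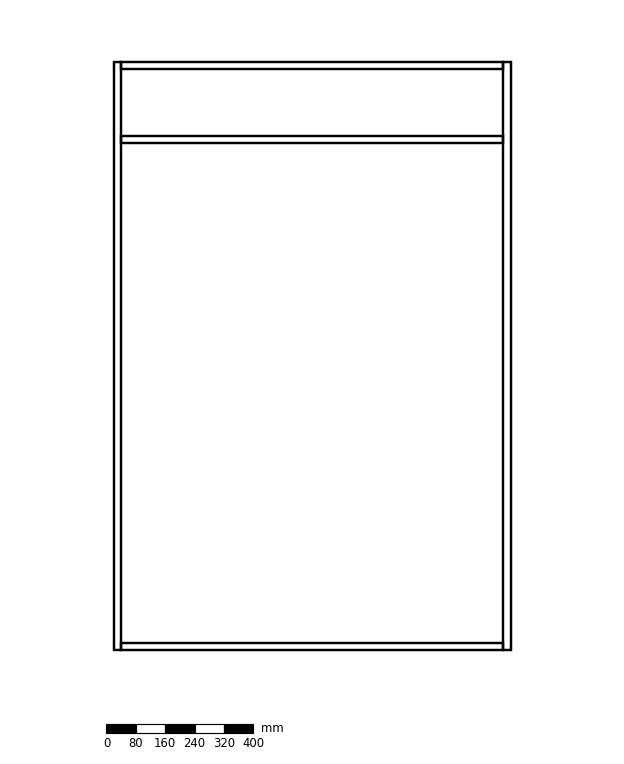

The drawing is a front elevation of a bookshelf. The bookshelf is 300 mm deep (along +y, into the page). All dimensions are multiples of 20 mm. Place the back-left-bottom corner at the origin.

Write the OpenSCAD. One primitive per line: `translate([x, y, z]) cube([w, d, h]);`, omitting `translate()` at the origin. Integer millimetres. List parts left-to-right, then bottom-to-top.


cube([20, 300, 1600]);
translate([20, 0, 0]) cube([1040, 300, 20]);
translate([20, 0, 1380]) cube([1040, 300, 20]);
translate([20, 0, 1580]) cube([1040, 300, 20]);
translate([1060, 0, 0]) cube([20, 300, 1600]);


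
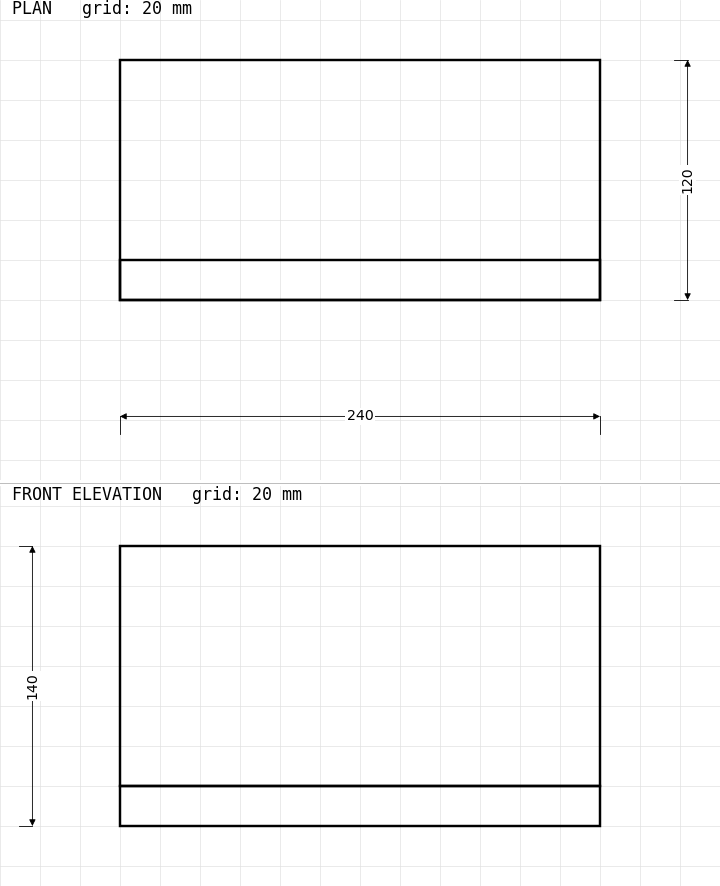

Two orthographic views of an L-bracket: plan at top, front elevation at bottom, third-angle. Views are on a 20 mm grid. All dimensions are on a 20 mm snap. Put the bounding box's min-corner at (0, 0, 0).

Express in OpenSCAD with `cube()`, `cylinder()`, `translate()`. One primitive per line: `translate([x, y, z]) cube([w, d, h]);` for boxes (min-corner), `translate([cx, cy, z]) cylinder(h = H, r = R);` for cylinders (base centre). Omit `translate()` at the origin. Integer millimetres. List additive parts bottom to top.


cube([240, 120, 20]);
translate([0, 0, 20]) cube([240, 20, 120]);


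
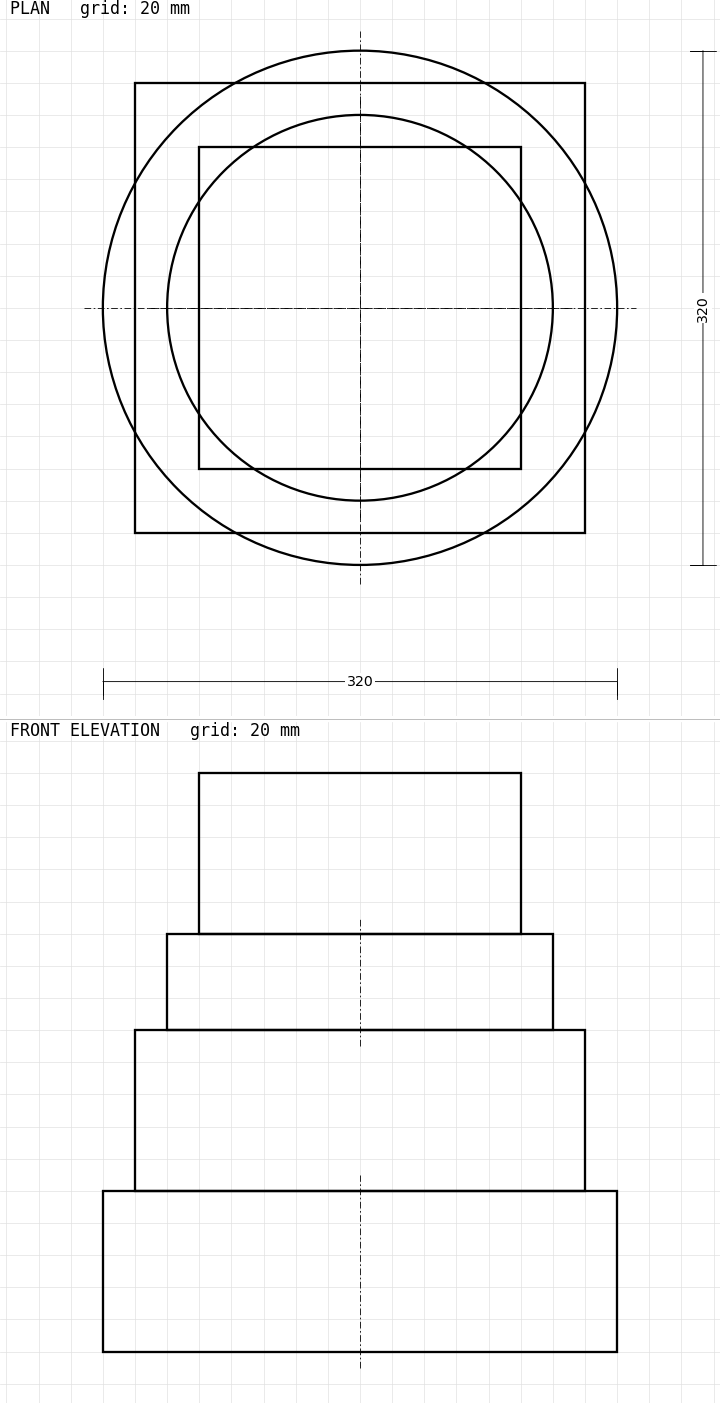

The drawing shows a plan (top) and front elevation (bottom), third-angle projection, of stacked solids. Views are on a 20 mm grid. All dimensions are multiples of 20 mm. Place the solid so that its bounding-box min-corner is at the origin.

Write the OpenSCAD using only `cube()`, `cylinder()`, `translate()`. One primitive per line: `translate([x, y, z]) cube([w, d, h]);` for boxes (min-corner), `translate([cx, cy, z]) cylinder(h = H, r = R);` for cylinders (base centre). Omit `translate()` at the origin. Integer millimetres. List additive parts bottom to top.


translate([160, 160, 0]) cylinder(h = 100, r = 160);
translate([20, 20, 100]) cube([280, 280, 100]);
translate([160, 160, 200]) cylinder(h = 60, r = 120);
translate([60, 60, 260]) cube([200, 200, 100]);
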